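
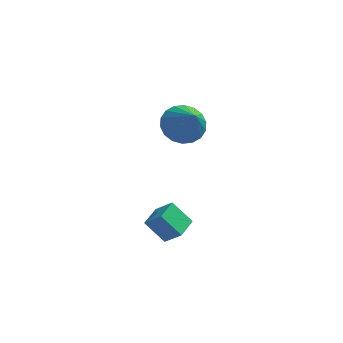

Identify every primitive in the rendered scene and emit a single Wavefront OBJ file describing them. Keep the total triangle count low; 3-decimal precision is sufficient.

v 1.42 4.017 -0.623
v 2.368 4.088 -0.993
v 2.06 2.903 0.803
v 2.344 4.44 -0.708
v 2.137 4.709 -0.405
v 1.788 4.84 -0.146
v 1.367 4.808 0.018
v 0.955 4.62 0.056
v 0.636 4.312 -0.041
v 0.472 3.946 -0.254
v 0.496 3.594 -0.539
v 0.702 3.326 -0.841
v 1.051 3.194 -1.1
v 1.473 3.226 -1.265
v 1.885 3.414 -1.302
v 2.204 3.722 -1.205
v 1.366 -1.759 -3.468
v 0.52 -1.538 -2.561
v 1.695 -0.764 -3.405
v 0.848 -0.542 -2.498
v 2.072 -2.038 -2.742
v 1.225 -1.816 -1.835
v 2.4 -1.042 -2.679
v 1.554 -0.821 -1.772
f 2 1 4
f 2 4 3
f 4 1 5
f 4 5 3
f 5 1 6
f 5 6 3
f 6 1 7
f 6 7 3
f 7 1 8
f 7 8 3
f 8 1 9
f 8 9 3
f 9 1 10
f 9 10 3
f 10 1 11
f 10 11 3
f 11 1 12
f 11 12 3
f 12 1 13
f 12 13 3
f 13 1 14
f 13 14 3
f 14 1 15
f 14 15 3
f 15 1 16
f 15 16 3
f 16 1 2
f 16 2 3
f 18 20 17
f 21 18 17
f 17 20 19
f 19 21 17
f 18 24 20
f 22 18 21
f 22 24 18
f 20 24 19
f 23 21 19
f 19 24 23
f 23 22 21
f 24 22 23



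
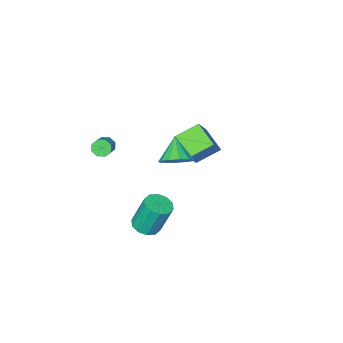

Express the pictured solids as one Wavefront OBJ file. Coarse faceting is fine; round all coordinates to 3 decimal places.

v -4.418 -3.104 -0.909
v -4.423 -4.641 -0.116
v -3.333 -2.315 0.627
v -3.338 -3.852 1.42
v -2.962 -3.528 -1.72
v -2.967 -5.065 -0.927
v -1.877 -2.739 -0.184
v -1.882 -4.276 0.609
v 3.551 -2.876 3.4
v 4.011 -3.16 3.163
v 4.669 -2.528 3.684
v 4.209 -2.244 3.92
v 3.876 -2.811 2.911
v 4.533 -2.179 3.432
v 3.55 -2.5 2.945
v 4.207 -1.868 3.466
v 3.225 -2.409 3.245
v 3.882 -1.777 3.766
v 3.091 -2.592 3.636
v 3.749 -1.96 4.157
v 3.227 -2.941 3.888
v 3.884 -2.309 4.409
v 3.553 -3.252 3.854
v 4.21 -2.62 4.375
v 3.878 -3.343 3.554
v 4.535 -2.711 4.075
v 4.08 1.945 0.3
v 4.499 2.666 0.201
v 4.019 3.216 2.181
v 3.6 2.495 2.28
v 4.006 2.746 0.059
v 3.527 3.297 2.039
v 3.542 2.52 0.01
v 3.062 3.071 1.989
v 3.282 2.075 0.071
v 2.803 2.625 2.05
v 3.328 1.579 0.22
v 2.848 2.13 2.199
v 3.661 1.224 0.399
v 3.181 1.774 2.379
v 4.153 1.143 0.541
v 3.674 1.694 2.521
v 4.618 1.369 0.591
v 4.138 1.92 2.57
v 4.877 1.815 0.53
v 4.398 2.365 2.509
v 4.832 2.31 0.381
v 4.352 2.861 2.36
v 0.017 -1.147 1.567
v 0.956 -1.263 1.949
v -0.577 -2.193 2.713
v 0.72 -0.82 2.23
v 0.261 -0.482 2.301
v -0.276 -0.355 2.139
v -0.72 -0.479 1.796
v -0.93 -0.816 1.38
v -0.839 -1.258 1.023
v -0.477 -1.665 0.84
v 0.042 -1.907 0.887
v 0.553 -1.909 1.151
v 0.893 -1.668 1.546
f 2 4 1
f 5 2 1
f 1 4 3
f 3 5 1
f 2 8 4
f 6 2 5
f 6 8 2
f 4 8 3
f 7 5 3
f 3 8 7
f 7 6 5
f 8 6 7
f 10 9 13
f 10 13 11
f 11 13 14
f 11 14 12
f 13 9 15
f 13 15 14
f 14 15 16
f 14 16 12
f 15 9 17
f 15 17 16
f 16 17 18
f 16 18 12
f 17 9 19
f 17 19 18
f 18 19 20
f 18 20 12
f 19 9 21
f 19 21 20
f 20 21 22
f 20 22 12
f 21 9 23
f 21 23 22
f 22 23 24
f 22 24 12
f 23 9 25
f 23 25 24
f 24 25 26
f 24 26 12
f 25 9 10
f 25 10 26
f 26 10 11
f 26 11 12
f 28 27 31
f 28 31 29
f 29 31 32
f 29 32 30
f 31 27 33
f 31 33 32
f 32 33 34
f 32 34 30
f 33 27 35
f 33 35 34
f 34 35 36
f 34 36 30
f 35 27 37
f 35 37 36
f 36 37 38
f 36 38 30
f 37 27 39
f 37 39 38
f 38 39 40
f 38 40 30
f 39 27 41
f 39 41 40
f 40 41 42
f 40 42 30
f 41 27 43
f 41 43 42
f 42 43 44
f 42 44 30
f 43 27 45
f 43 45 44
f 44 45 46
f 44 46 30
f 45 27 47
f 45 47 46
f 46 47 48
f 46 48 30
f 47 27 28
f 47 28 48
f 48 28 29
f 48 29 30
f 50 49 52
f 50 52 51
f 52 49 53
f 52 53 51
f 53 49 54
f 53 54 51
f 54 49 55
f 54 55 51
f 55 49 56
f 55 56 51
f 56 49 57
f 56 57 51
f 57 49 58
f 57 58 51
f 58 49 59
f 58 59 51
f 59 49 60
f 59 60 51
f 60 49 61
f 60 61 51
f 61 49 50
f 61 50 51



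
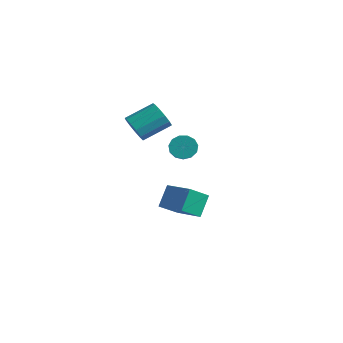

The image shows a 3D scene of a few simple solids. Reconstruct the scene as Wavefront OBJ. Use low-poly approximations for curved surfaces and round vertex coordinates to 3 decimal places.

v 1.081 -0.006 -5.017
v 0.754 -1.349 -3.977
v 0.77 1.083 -3.709
v 0.442 -0.261 -2.669
v 3.118 -0.079 -4.471
v 2.79 -1.423 -3.431
v 2.806 1.009 -3.163
v 2.479 -0.334 -2.123
v 3.395 -1.916 2.604
v 3.973 -1.26 2.709
v 4.783 -2.089 3.42
v 4.205 -2.744 3.316
v 3.661 -1.235 3.094
v 4.472 -2.063 3.805
v 3.265 -1.425 3.323
v 4.076 -2.254 4.035
v 2.91 -1.771 3.325
v 3.721 -2.6 4.036
v 2.709 -2.163 3.097
v 3.52 -2.992 3.809
v 2.726 -2.477 2.713
v 3.536 -3.305 3.425
v 2.955 -2.612 2.295
v 3.765 -3.441 3.006
v 3.323 -2.526 1.975
v 4.134 -3.355 2.686
v 3.715 -2.247 1.854
v 4.525 -3.075 2.566
v 4.004 -1.862 1.972
v 4.815 -2.69 2.683
v 4.101 -1.494 2.291
v 4.911 -2.323 3.002
v 0.258 -2.91 3.355
v 0.75 -2.657 2.486
v 1.493 -0.977 3.396
v 1.002 -1.23 4.265
v 0.226 -2.409 2.456
v 0.97 -0.729 3.366
v -0.287 -2.32 2.711
v 0.456 -0.64 3.621
v -0.628 -2.418 3.171
v 0.116 -0.738 4.08
v -0.687 -2.673 3.689
v 0.057 -0.993 4.599
v -0.446 -3.002 4.101
v 0.297 -1.322 5.011
v 0.019 -3.303 4.277
v 0.762 -1.623 5.186
v 0.559 -3.479 4.159
v 1.303 -1.799 5.069
v 1.004 -3.474 3.787
v 1.748 -1.794 4.697
v 1.213 -3.29 3.277
v 1.956 -1.61 4.187
v 1.118 -2.986 2.792
v 1.861 -1.306 3.702
f 2 4 1
f 5 2 1
f 1 4 3
f 3 5 1
f 2 8 4
f 6 2 5
f 6 8 2
f 4 8 3
f 7 5 3
f 3 8 7
f 7 6 5
f 8 6 7
f 10 9 13
f 10 13 11
f 11 13 14
f 11 14 12
f 13 9 15
f 13 15 14
f 14 15 16
f 14 16 12
f 15 9 17
f 15 17 16
f 16 17 18
f 16 18 12
f 17 9 19
f 17 19 18
f 18 19 20
f 18 20 12
f 19 9 21
f 19 21 20
f 20 21 22
f 20 22 12
f 21 9 23
f 21 23 22
f 22 23 24
f 22 24 12
f 23 9 25
f 23 25 24
f 24 25 26
f 24 26 12
f 25 9 27
f 25 27 26
f 26 27 28
f 26 28 12
f 27 9 29
f 27 29 28
f 28 29 30
f 28 30 12
f 29 9 31
f 29 31 30
f 30 31 32
f 30 32 12
f 31 9 10
f 31 10 32
f 32 10 11
f 32 11 12
f 34 33 37
f 34 37 35
f 35 37 38
f 35 38 36
f 37 33 39
f 37 39 38
f 38 39 40
f 38 40 36
f 39 33 41
f 39 41 40
f 40 41 42
f 40 42 36
f 41 33 43
f 41 43 42
f 42 43 44
f 42 44 36
f 43 33 45
f 43 45 44
f 44 45 46
f 44 46 36
f 45 33 47
f 45 47 46
f 46 47 48
f 46 48 36
f 47 33 49
f 47 49 48
f 48 49 50
f 48 50 36
f 49 33 51
f 49 51 50
f 50 51 52
f 50 52 36
f 51 33 53
f 51 53 52
f 52 53 54
f 52 54 36
f 53 33 55
f 53 55 54
f 54 55 56
f 54 56 36
f 55 33 34
f 55 34 56
f 56 34 35
f 56 35 36



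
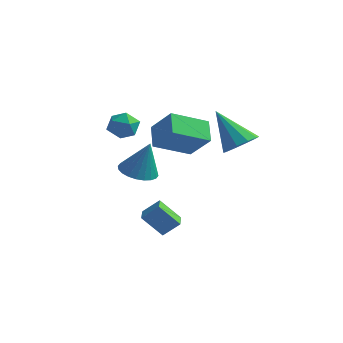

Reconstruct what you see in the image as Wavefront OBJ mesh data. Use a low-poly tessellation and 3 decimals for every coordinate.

v -0.824 -2.435 -3.886
v -1.603 -2.867 -2.898
v -0.212 -2.04 -3.231
v -0.99 -2.472 -2.243
v -0.37 -3.188 -3.857
v -1.148 -3.62 -2.869
v 0.243 -2.793 -3.202
v -0.536 -3.225 -2.214
v 2.15 -1.133 1.256
v 2.715 -1.551 1.734
v 0.85 -1.047 2.864
v 2.809 -1.037 1.784
v 2.653 -0.559 1.632
v 2.304 -0.301 1.336
v 1.896 -0.36 1.01
v 1.586 -0.714 0.777
v 1.491 -1.229 0.728
v 1.648 -1.706 0.88
v 1.997 -1.965 1.176
v 2.404 -1.906 1.502
v -3.358 -0.591 -1.762
v -2.515 -0.848 -2.025
v -2.782 -0.489 -0.018
v -2.491 -0.491 -2.054
v -2.599 -0.149 -2.038
v -2.823 0.125 -1.981
v -3.129 0.291 -1.89
v -3.469 0.322 -1.779
v -3.792 0.214 -1.666
v -4.049 -0.016 -1.568
v -4.201 -0.334 -1.499
v -4.225 -0.691 -1.471
v -4.116 -1.033 -1.486
v -3.892 -1.308 -1.544
v -3.587 -1.473 -1.635
v -3.247 -1.504 -1.745
v -2.924 -1.397 -1.858
v -2.666 -1.166 -1.957
v -3.336 -2.173 1.433
v -2.929 -1.858 2.017
v -2.611 -3.202 1.483
v -2.204 -2.887 2.067
v -2.942 -3.106 2.181
v -3.39 -2.471 2.15
v -2.15 -2.589 1.35
v -2.598 -1.954 1.319
v -2.196 -2.115 1.965
v -2.685 -2.435 2.479
v -2.855 -2.625 1.021
v -3.344 -2.945 1.535
v -1.567 -2.124 0.662
v -2.162 -1.346 1.389
v -0.601 -0.693 -0.081
v -1.195 0.086 0.647
v -0.445 -2.306 1.773
v -1.039 -1.527 2.501
v 0.522 -0.874 1.031
v -0.073 -0.096 1.758
f 2 4 1
f 5 2 1
f 1 4 3
f 3 5 1
f 2 8 4
f 6 2 5
f 6 8 2
f 4 8 3
f 7 5 3
f 3 8 7
f 7 6 5
f 8 6 7
f 10 9 12
f 10 12 11
f 12 9 13
f 12 13 11
f 13 9 14
f 13 14 11
f 14 9 15
f 14 15 11
f 15 9 16
f 15 16 11
f 16 9 17
f 16 17 11
f 17 9 18
f 17 18 11
f 18 9 19
f 18 19 11
f 19 9 20
f 19 20 11
f 20 9 10
f 20 10 11
f 22 21 24
f 22 24 23
f 24 21 25
f 24 25 23
f 25 21 26
f 25 26 23
f 26 21 27
f 26 27 23
f 27 21 28
f 27 28 23
f 28 21 29
f 28 29 23
f 29 21 30
f 29 30 23
f 30 21 31
f 30 31 23
f 31 21 32
f 31 32 23
f 32 21 33
f 32 33 23
f 33 21 34
f 33 34 23
f 34 21 35
f 34 35 23
f 35 21 36
f 35 36 23
f 36 21 37
f 36 37 23
f 37 21 38
f 37 38 23
f 38 21 22
f 38 22 23
f 39 50 44
f 39 44 40
f 39 40 46
f 39 46 49
f 39 49 50
f 40 44 48
f 44 50 43
f 50 49 41
f 49 46 45
f 46 40 47
f 42 48 43
f 42 43 41
f 42 41 45
f 42 45 47
f 42 47 48
f 43 48 44
f 41 43 50
f 45 41 49
f 47 45 46
f 48 47 40
f 52 54 51
f 55 52 51
f 51 54 53
f 53 55 51
f 52 58 54
f 56 52 55
f 56 58 52
f 54 58 53
f 57 55 53
f 53 58 57
f 57 56 55
f 58 56 57



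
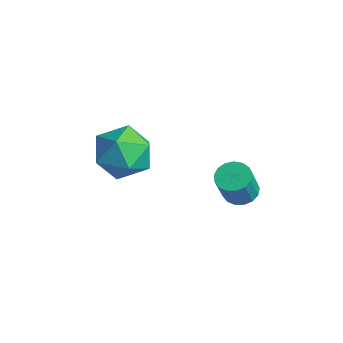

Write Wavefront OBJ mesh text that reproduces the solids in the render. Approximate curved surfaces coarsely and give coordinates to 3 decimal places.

v -0.083 -2.14 1.173
v 0.608 -2.005 2.208
v 1.492 -2.995 0.232
v 2.183 -2.86 1.267
v 1.234 -3.675 1.25
v 0.261 -3.147 1.832
v 1.839 -1.853 0.608
v 0.866 -1.325 1.19
v 1.796 -1.828 1.858
v 1.422 -2.954 2.255
v 0.678 -2.046 0.185
v 0.304 -3.172 0.582
v 2.278 1.722 -1.835
v 2.964 1.812 -1.992
v 3.349 1.227 -0.642
v 2.662 1.138 -0.485
v 2.877 2.103 -1.84
v 3.262 1.518 -0.491
v 2.653 2.307 -1.688
v 3.037 1.722 -0.339
v 2.342 2.378 -1.569
v 2.726 1.793 -0.22
v 2.017 2.298 -1.511
v 2.401 1.713 -0.162
v 1.751 2.086 -1.527
v 2.136 1.501 -0.178
v 1.607 1.791 -1.614
v 1.991 1.206 -0.264
v 1.616 1.481 -1.751
v 2 0.896 -0.402
v 1.776 1.225 -1.907
v 2.161 0.64 -0.558
v 2.052 1.084 -2.047
v 2.436 0.499 -0.698
v 2.379 1.089 -2.138
v 2.763 0.504 -0.789
v 2.683 1.239 -2.16
v 3.068 0.654 -0.811
v 2.894 1.5 -2.107
v 3.279 0.915 -0.758
f 1 12 6
f 1 6 2
f 1 2 8
f 1 8 11
f 1 11 12
f 2 6 10
f 6 12 5
f 12 11 3
f 11 8 7
f 8 2 9
f 4 10 5
f 4 5 3
f 4 3 7
f 4 7 9
f 4 9 10
f 5 10 6
f 3 5 12
f 7 3 11
f 9 7 8
f 10 9 2
f 14 13 17
f 14 17 15
f 15 17 18
f 15 18 16
f 17 13 19
f 17 19 18
f 18 19 20
f 18 20 16
f 19 13 21
f 19 21 20
f 20 21 22
f 20 22 16
f 21 13 23
f 21 23 22
f 22 23 24
f 22 24 16
f 23 13 25
f 23 25 24
f 24 25 26
f 24 26 16
f 25 13 27
f 25 27 26
f 26 27 28
f 26 28 16
f 27 13 29
f 27 29 28
f 28 29 30
f 28 30 16
f 29 13 31
f 29 31 30
f 30 31 32
f 30 32 16
f 31 13 33
f 31 33 32
f 32 33 34
f 32 34 16
f 33 13 35
f 33 35 34
f 34 35 36
f 34 36 16
f 35 13 37
f 35 37 36
f 36 37 38
f 36 38 16
f 37 13 39
f 37 39 38
f 38 39 40
f 38 40 16
f 39 13 14
f 39 14 40
f 40 14 15
f 40 15 16



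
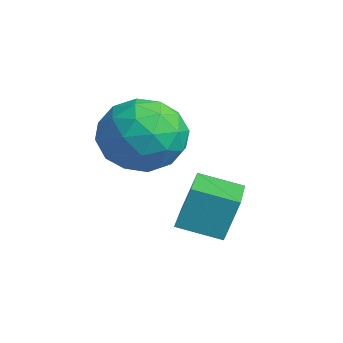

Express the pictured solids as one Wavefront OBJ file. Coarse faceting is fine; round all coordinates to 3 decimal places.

v -1.011 2.125 1.88
v -0.998 2.441 2.765
v -0.566 2.893 1.6
v -0.554 3.208 2.485
v 0.254 1.472 2.095
v 0.266 1.787 2.98
v 0.698 2.239 1.815
v 0.711 2.555 2.7
v -2.354 1.392 3.763
v -1.999 1.858 3.047
v -0.981 1.222 4.333
v -0.626 1.688 3.617
v -1.143 2.129 4.244
v -1.992 2.234 3.892
v -0.988 0.846 3.488
v -1.837 0.951 3.136
v -1.155 1.52 2.877
v -1.251 2.313 3.344
v -1.729 0.767 4.036
v -1.825 1.56 4.503
v -2.298 1.64 3.355
v -0.682 1.44 4.025
v -0.987 1.699 4.394
v -0.778 1.973 3.973
v -2.293 1.861 3.852
v -2.084 2.135 3.431
v -1.581 2.294 4.134
v -0.896 0.945 3.949
v -0.687 1.219 3.528
v -2.202 1.107 3.407
v -1.993 1.381 2.986
v -1.399 0.786 3.246
v -1.592 1.715 2.834
v -0.785 1.615 3.169
v -0.998 1.12 3.093
v -1.497 1.182 2.886
v -1.649 2.181 3.108
v -0.841 2.081 3.443
v -1.145 2.34 3.812
v -1.644 2.402 3.605
v -1.152 1.983 3.008
v -2.139 0.999 3.937
v -1.331 0.899 4.272
v -1.336 0.678 3.775
v -1.835 0.74 3.568
v -2.195 1.465 4.211
v -1.388 1.365 4.546
v -1.483 1.898 4.494
v -1.982 1.96 4.287
v -1.828 1.097 4.372
f 2 4 1
f 5 2 1
f 1 4 3
f 3 5 1
f 2 8 4
f 6 2 5
f 6 8 2
f 4 8 3
f 7 5 3
f 3 8 7
f 7 6 5
f 8 6 7
f 9 46 25
f 46 20 49
f 25 49 14
f 46 49 25
f 9 25 21
f 25 14 26
f 21 26 10
f 25 26 21
f 9 21 30
f 21 10 31
f 30 31 16
f 21 31 30
f 9 30 42
f 30 16 45
f 42 45 19
f 30 45 42
f 9 42 46
f 42 19 50
f 46 50 20
f 42 50 46
f 10 26 37
f 26 14 40
f 37 40 18
f 26 40 37
f 14 49 27
f 49 20 48
f 27 48 13
f 49 48 27
f 20 50 47
f 50 19 43
f 47 43 11
f 50 43 47
f 19 45 44
f 45 16 32
f 44 32 15
f 45 32 44
f 16 31 36
f 31 10 33
f 36 33 17
f 31 33 36
f 12 38 24
f 38 18 39
f 24 39 13
f 38 39 24
f 12 24 22
f 24 13 23
f 22 23 11
f 24 23 22
f 12 22 29
f 22 11 28
f 29 28 15
f 22 28 29
f 12 29 34
f 29 15 35
f 34 35 17
f 29 35 34
f 12 34 38
f 34 17 41
f 38 41 18
f 34 41 38
f 13 39 27
f 39 18 40
f 27 40 14
f 39 40 27
f 11 23 47
f 23 13 48
f 47 48 20
f 23 48 47
f 15 28 44
f 28 11 43
f 44 43 19
f 28 43 44
f 17 35 36
f 35 15 32
f 36 32 16
f 35 32 36
f 18 41 37
f 41 17 33
f 37 33 10
f 41 33 37



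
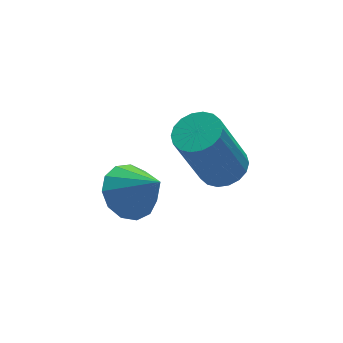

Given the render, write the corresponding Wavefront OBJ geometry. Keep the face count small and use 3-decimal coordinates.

v 2.679 0.112 -1.251
v 3.343 0.067 -0.977
v 2.545 0.102 0.965
v 1.881 0.148 0.691
v 3.298 0.383 -1.002
v 2.5 0.419 0.94
v 3.129 0.646 -1.076
v 2.332 0.681 0.866
v 2.872 0.803 -1.184
v 2.074 0.838 0.758
v 2.576 0.823 -1.306
v 1.779 0.858 0.636
v 2.301 0.702 -1.417
v 1.503 0.738 0.525
v 2.1 0.465 -1.495
v 1.303 0.5 0.447
v 2.015 0.158 -1.525
v 1.217 0.193 0.417
v 2.06 -0.159 -1.5
v 1.262 -0.123 0.442
v 2.228 -0.421 -1.426
v 1.431 -0.386 0.516
v 2.486 -0.578 -1.318
v 1.688 -0.543 0.624
v 2.781 -0.598 -1.196
v 1.984 -0.563 0.746
v 3.057 -0.478 -1.085
v 2.259 -0.442 0.857
v 3.257 -0.24 -1.007
v 2.46 -0.205 0.935
v -0.257 -0.285 -0.551
v 0.41 -0.512 -1.044
v 0.237 -1.095 0.491
v 0.548 -0.116 -0.801
v 0.431 0.227 -0.479
v 0.095 0.407 -0.18
v -0.353 0.367 0.001
v -0.77 0.121 0.007
v -1.024 -0.254 -0.164
v -1.035 -0.639 -0.458
v -0.798 -0.912 -0.782
v -0.39 -0.985 -1.033
v 0.061 -0.836 -1.13
f 2 1 5
f 2 5 3
f 3 5 6
f 3 6 4
f 5 1 7
f 5 7 6
f 6 7 8
f 6 8 4
f 7 1 9
f 7 9 8
f 8 9 10
f 8 10 4
f 9 1 11
f 9 11 10
f 10 11 12
f 10 12 4
f 11 1 13
f 11 13 12
f 12 13 14
f 12 14 4
f 13 1 15
f 13 15 14
f 14 15 16
f 14 16 4
f 15 1 17
f 15 17 16
f 16 17 18
f 16 18 4
f 17 1 19
f 17 19 18
f 18 19 20
f 18 20 4
f 19 1 21
f 19 21 20
f 20 21 22
f 20 22 4
f 21 1 23
f 21 23 22
f 22 23 24
f 22 24 4
f 23 1 25
f 23 25 24
f 24 25 26
f 24 26 4
f 25 1 27
f 25 27 26
f 26 27 28
f 26 28 4
f 27 1 29
f 27 29 28
f 28 29 30
f 28 30 4
f 29 1 2
f 29 2 30
f 30 2 3
f 30 3 4
f 32 31 34
f 32 34 33
f 34 31 35
f 34 35 33
f 35 31 36
f 35 36 33
f 36 31 37
f 36 37 33
f 37 31 38
f 37 38 33
f 38 31 39
f 38 39 33
f 39 31 40
f 39 40 33
f 40 31 41
f 40 41 33
f 41 31 42
f 41 42 33
f 42 31 43
f 42 43 33
f 43 31 32
f 43 32 33



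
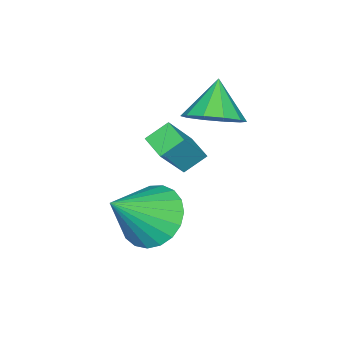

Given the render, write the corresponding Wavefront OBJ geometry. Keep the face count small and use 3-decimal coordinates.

v -1.362 1.826 2.24
v -0.682 1.326 2.655
v -2.238 1.514 3.3
v -0.645 1.873 2.847
v -0.882 2.402 2.808
v -1.301 2.711 2.551
v -1.744 2.682 2.176
v -2.041 2.326 1.826
v -2.078 1.779 1.634
v -1.841 1.25 1.673
v -1.422 0.941 1.93
v -0.979 0.97 2.305
v -1.894 0.845 0.653
v -0.947 0.604 1.92
v -1.451 1.593 0.464
v -0.504 1.352 1.731
v -1.336 0.388 0.149
v -0.389 0.147 1.416
v -0.893 1.136 -0.04
v 0.054 0.895 1.227
v 1.122 1.229 -0.493
v 1.925 1.536 -1.162
v 2.438 0.671 0.833
v 1.849 1.915 -0.926
v 1.646 2.176 -0.616
v 1.353 2.273 -0.284
v 1.02 2.19 0.012
v 0.705 1.94 0.22
v 0.461 1.567 0.305
v 0.332 1.136 0.253
v 0.339 0.721 0.071
v 0.482 0.393 -0.209
v 0.735 0.211 -0.537
v 1.055 0.204 -0.858
v 1.387 0.374 -1.115
v 1.672 0.692 -1.266
v 1.863 1.103 -1.282
f 2 1 4
f 2 4 3
f 4 1 5
f 4 5 3
f 5 1 6
f 5 6 3
f 6 1 7
f 6 7 3
f 7 1 8
f 7 8 3
f 8 1 9
f 8 9 3
f 9 1 10
f 9 10 3
f 10 1 11
f 10 11 3
f 11 1 12
f 11 12 3
f 12 1 2
f 12 2 3
f 14 16 13
f 17 14 13
f 13 16 15
f 15 17 13
f 14 20 16
f 18 14 17
f 18 20 14
f 16 20 15
f 19 17 15
f 15 20 19
f 19 18 17
f 20 18 19
f 22 21 24
f 22 24 23
f 24 21 25
f 24 25 23
f 25 21 26
f 25 26 23
f 26 21 27
f 26 27 23
f 27 21 28
f 27 28 23
f 28 21 29
f 28 29 23
f 29 21 30
f 29 30 23
f 30 21 31
f 30 31 23
f 31 21 32
f 31 32 23
f 32 21 33
f 32 33 23
f 33 21 34
f 33 34 23
f 34 21 35
f 34 35 23
f 35 21 36
f 35 36 23
f 36 21 37
f 36 37 23
f 37 21 22
f 37 22 23



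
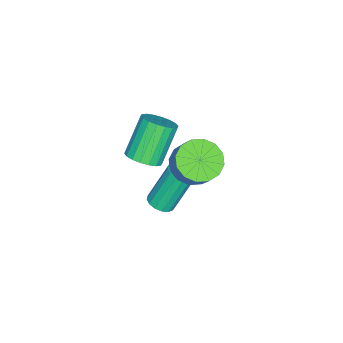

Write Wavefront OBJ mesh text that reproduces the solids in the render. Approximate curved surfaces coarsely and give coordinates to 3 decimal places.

v 0.851 -3.065 0.17
v 1.372 -2.554 0.496
v 0.231 -2.384 2.056
v -0.291 -2.895 1.73
v 1.155 -2.339 0.314
v 0.014 -2.169 1.873
v 0.877 -2.268 0.103
v -0.264 -2.098 1.662
v 0.594 -2.355 -0.095
v -0.547 -2.185 1.465
v 0.362 -2.583 -0.24
v -0.779 -2.413 1.32
v 0.226 -2.906 -0.304
v -0.915 -2.736 1.256
v 0.215 -3.26 -0.274
v -0.927 -3.09 1.286
v 0.329 -3.576 -0.156
v -0.812 -3.406 1.404
v 0.546 -3.791 0.027
v -0.595 -3.621 1.586
v 0.824 -3.862 0.238
v -0.317 -3.692 1.797
v 1.107 -3.775 0.435
v -0.034 -3.605 1.995
v 1.339 -3.547 0.58
v 0.198 -3.377 2.14
v 1.475 -3.224 0.644
v 0.334 -3.054 2.204
v 1.487 -2.87 0.614
v 0.345 -2.7 2.174
v 1.264 -2.098 -2.011
v 1.837 -2.073 -1.805
v 1.17 -1.457 -0.023
v 0.596 -1.482 -0.229
v 1.781 -1.787 -1.925
v 1.114 -1.171 -0.143
v 1.586 -1.584 -2.068
v 0.919 -0.967 -0.286
v 1.305 -1.518 -2.196
v 0.638 -0.902 -0.414
v 1.013 -1.608 -2.274
v 0.346 -0.992 -0.492
v 0.788 -1.83 -2.282
v 0.12 -1.213 -0.5
v 0.69 -2.123 -2.217
v 0.023 -1.507 -0.435
v 0.746 -2.409 -2.097
v 0.079 -1.793 -0.315
v 0.941 -2.613 -1.954
v 0.274 -1.996 -0.172
v 1.222 -2.678 -1.826
v 0.555 -2.062 -0.044
v 1.514 -2.588 -1.748
v 0.847 -1.972 0.034
v 1.74 -2.367 -1.74
v 1.072 -1.75 0.042
v 2.454 -0.107 2.881
v 3.342 -0.329 2.591
v 3.734 0.145 3.43
v 2.846 0.367 3.719
v 3.247 0.113 2.386
v 3.639 0.587 3.225
v 2.939 0.496 2.313
v 3.331 0.971 3.152
v 2.501 0.718 2.392
v 2.893 1.192 3.231
v 2.051 0.718 2.602
v 2.443 1.193 3.441
v 1.709 0.498 2.887
v 2.1 0.972 3.725
v 1.566 0.115 3.17
v 1.958 0.589 4.009
v 1.661 -0.327 3.375
v 2.053 0.147 4.214
v 1.969 -0.711 3.448
v 2.361 -0.236 4.287
v 2.407 -0.932 3.369
v 2.799 -0.458 4.208
v 2.857 -0.933 3.159
v 3.249 -0.458 3.998
v 3.2 -0.712 2.875
v 3.591 -0.238 3.713
f 2 1 5
f 2 5 3
f 3 5 6
f 3 6 4
f 5 1 7
f 5 7 6
f 6 7 8
f 6 8 4
f 7 1 9
f 7 9 8
f 8 9 10
f 8 10 4
f 9 1 11
f 9 11 10
f 10 11 12
f 10 12 4
f 11 1 13
f 11 13 12
f 12 13 14
f 12 14 4
f 13 1 15
f 13 15 14
f 14 15 16
f 14 16 4
f 15 1 17
f 15 17 16
f 16 17 18
f 16 18 4
f 17 1 19
f 17 19 18
f 18 19 20
f 18 20 4
f 19 1 21
f 19 21 20
f 20 21 22
f 20 22 4
f 21 1 23
f 21 23 22
f 22 23 24
f 22 24 4
f 23 1 25
f 23 25 24
f 24 25 26
f 24 26 4
f 25 1 27
f 25 27 26
f 26 27 28
f 26 28 4
f 27 1 29
f 27 29 28
f 28 29 30
f 28 30 4
f 29 1 2
f 29 2 30
f 30 2 3
f 30 3 4
f 32 31 35
f 32 35 33
f 33 35 36
f 33 36 34
f 35 31 37
f 35 37 36
f 36 37 38
f 36 38 34
f 37 31 39
f 37 39 38
f 38 39 40
f 38 40 34
f 39 31 41
f 39 41 40
f 40 41 42
f 40 42 34
f 41 31 43
f 41 43 42
f 42 43 44
f 42 44 34
f 43 31 45
f 43 45 44
f 44 45 46
f 44 46 34
f 45 31 47
f 45 47 46
f 46 47 48
f 46 48 34
f 47 31 49
f 47 49 48
f 48 49 50
f 48 50 34
f 49 31 51
f 49 51 50
f 50 51 52
f 50 52 34
f 51 31 53
f 51 53 52
f 52 53 54
f 52 54 34
f 53 31 55
f 53 55 54
f 54 55 56
f 54 56 34
f 55 31 32
f 55 32 56
f 56 32 33
f 56 33 34
f 58 57 61
f 58 61 59
f 59 61 62
f 59 62 60
f 61 57 63
f 61 63 62
f 62 63 64
f 62 64 60
f 63 57 65
f 63 65 64
f 64 65 66
f 64 66 60
f 65 57 67
f 65 67 66
f 66 67 68
f 66 68 60
f 67 57 69
f 67 69 68
f 68 69 70
f 68 70 60
f 69 57 71
f 69 71 70
f 70 71 72
f 70 72 60
f 71 57 73
f 71 73 72
f 72 73 74
f 72 74 60
f 73 57 75
f 73 75 74
f 74 75 76
f 74 76 60
f 75 57 77
f 75 77 76
f 76 77 78
f 76 78 60
f 77 57 79
f 77 79 78
f 78 79 80
f 78 80 60
f 79 57 81
f 79 81 80
f 80 81 82
f 80 82 60
f 81 57 58
f 81 58 82
f 82 58 59
f 82 59 60



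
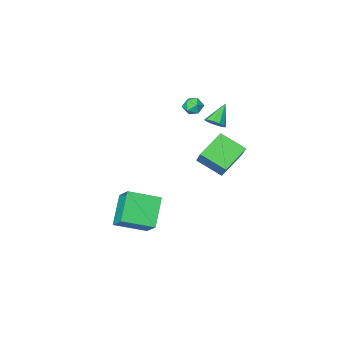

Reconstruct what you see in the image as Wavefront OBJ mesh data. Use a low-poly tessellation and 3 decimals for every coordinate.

v -1.43 1.395 -0.184
v -1.24 2.108 0.775
v -2.279 2.671 -0.964
v -2.089 3.384 -0.005
v 0.229 2.016 -0.975
v 0.419 2.729 -0.016
v -0.62 3.292 -1.755
v -0.43 4.005 -0.796
v 4.22 0.57 -3.309
v 4.365 1.78 -2.197
v 2.553 1.341 -3.932
v 2.697 2.552 -2.82
v 5.243 1.688 -4.66
v 5.387 2.899 -3.548
v 3.575 2.46 -5.283
v 3.72 3.67 -4.171
v -2.387 -1.535 0.685
v -1.805 -1.37 0.979
v -1.915 -2.41 0.241
v -1.333 -2.245 0.535
v -1.851 -2.456 0.909
v -2.142 -1.915 1.184
v -1.578 -1.865 0.036
v -1.869 -1.324 0.311
v -1.304 -1.574 0.578
v -1.473 -1.939 1.118
v -2.247 -1.841 0.102
v -2.416 -2.206 0.642
v -2.837 -1.101 -0.709
v -2.378 -1.513 -0.475
v -3.823 -1.599 0.349
v -2.342 -1.159 -0.275
v -2.496 -0.783 -0.241
v -2.78 -0.528 -0.386
v -3.085 -0.492 -0.654
v -3.296 -0.688 -0.943
v -3.331 -1.042 -1.142
v -3.177 -1.418 -1.176
v -2.894 -1.673 -1.032
v -2.588 -1.709 -0.764
f 2 4 1
f 5 2 1
f 1 4 3
f 3 5 1
f 2 8 4
f 6 2 5
f 6 8 2
f 4 8 3
f 7 5 3
f 3 8 7
f 7 6 5
f 8 6 7
f 10 12 9
f 13 10 9
f 9 12 11
f 11 13 9
f 10 16 12
f 14 10 13
f 14 16 10
f 12 16 11
f 15 13 11
f 11 16 15
f 15 14 13
f 16 14 15
f 17 28 22
f 17 22 18
f 17 18 24
f 17 24 27
f 17 27 28
f 18 22 26
f 22 28 21
f 28 27 19
f 27 24 23
f 24 18 25
f 20 26 21
f 20 21 19
f 20 19 23
f 20 23 25
f 20 25 26
f 21 26 22
f 19 21 28
f 23 19 27
f 25 23 24
f 26 25 18
f 30 29 32
f 30 32 31
f 32 29 33
f 32 33 31
f 33 29 34
f 33 34 31
f 34 29 35
f 34 35 31
f 35 29 36
f 35 36 31
f 36 29 37
f 36 37 31
f 37 29 38
f 37 38 31
f 38 29 39
f 38 39 31
f 39 29 40
f 39 40 31
f 40 29 30
f 40 30 31



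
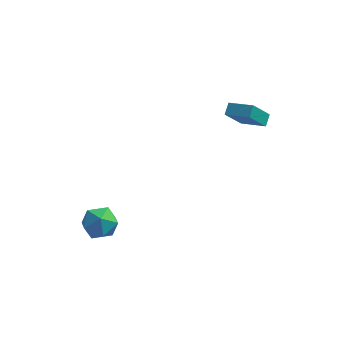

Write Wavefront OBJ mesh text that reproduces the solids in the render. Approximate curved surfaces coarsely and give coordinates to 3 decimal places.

v 2.768 2.864 2.747
v 4.221 2.294 3.311
v 2.876 3.551 3.163
v 4.329 2.98 3.727
v 3.591 3.58 1.353
v 5.044 3.009 1.917
v 3.699 4.266 1.769
v 5.152 3.696 2.333
v -3.067 -3.37 -2.229
v -2.226 -3.048 -1.538
v -3.594 -4.632 -1.002
v -2.753 -4.31 -0.311
v -3.631 -3.615 -0.498
v -3.305 -2.835 -1.256
v -2.515 -4.845 -1.284
v -2.189 -4.065 -2.042
v -1.884 -3.96 -0.953
v -2.574 -3.2 -0.467
v -3.246 -4.48 -2.073
v -3.936 -3.72 -1.587
f 2 4 1
f 5 2 1
f 1 4 3
f 3 5 1
f 2 8 4
f 6 2 5
f 6 8 2
f 4 8 3
f 7 5 3
f 3 8 7
f 7 6 5
f 8 6 7
f 9 20 14
f 9 14 10
f 9 10 16
f 9 16 19
f 9 19 20
f 10 14 18
f 14 20 13
f 20 19 11
f 19 16 15
f 16 10 17
f 12 18 13
f 12 13 11
f 12 11 15
f 12 15 17
f 12 17 18
f 13 18 14
f 11 13 20
f 15 11 19
f 17 15 16
f 18 17 10



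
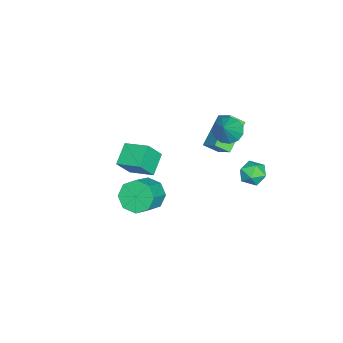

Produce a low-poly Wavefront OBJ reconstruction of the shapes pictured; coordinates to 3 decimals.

v -2.349 1.154 0.061
v -2.111 0.339 0.661
v -4.145 1.524 1.277
v -3.906 0.709 1.877
v -1.554 2.051 0.963
v -1.315 1.236 1.563
v -3.349 2.421 2.179
v -3.111 1.606 2.779
v -1.449 1.936 2.952
v -0.855 2.228 2.373
v -0.291 1.984 4.168
v -1.073 2.63 2.565
v -1.41 2.812 2.88
v -1.76 2.715 3.217
v -2.012 2.371 3.471
v -2.084 1.889 3.56
v -1.956 1.421 3.456
v -1.666 1.117 3.192
v -1.308 1.073 2.852
v -0.995 1.302 2.544
v -0.826 1.733 2.366
v -4.311 -4.218 -3.075
v -3.619 -4.793 -1.849
v -3.913 -2.647 -2.562
v -3.221 -3.222 -1.336
v -2.979 -4.298 -3.864
v -2.287 -4.873 -2.638
v -2.581 -2.727 -3.351
v -1.889 -3.302 -2.125
v 2.579 -1.393 0.005
v 2.984 -1.995 -0.768
v 4.266 -2.249 0.102
v 3.861 -1.647 0.875
v 3.19 -1.213 -0.843
v 4.472 -1.468 0.028
v 3.038 -0.537 -0.421
v 4.32 -0.791 0.449
v 2.617 -0.362 0.25
v 3.899 -0.617 1.121
v 2.174 -0.791 0.778
v 3.456 -1.045 1.648
v 1.968 -1.572 0.852
v 3.25 -1.827 1.723
v 2.12 -2.249 0.431
v 3.402 -2.503 1.301
v 2.541 -2.423 -0.241
v 3.823 -2.678 0.63
v -4.782 2.684 -3.185
v -4.283 3.42 -3.402
v -3.657 2.16 -2.378
v -3.158 2.896 -2.595
v -3.885 2.981 -2.045
v -4.58 3.305 -2.544
v -3.36 2.275 -3.236
v -4.055 2.599 -3.735
v -3.404 3.167 -3.433
v -3.729 3.603 -2.697
v -4.211 1.977 -3.083
v -4.536 2.413 -2.347
f 2 4 1
f 5 2 1
f 1 4 3
f 3 5 1
f 2 8 4
f 6 2 5
f 6 8 2
f 4 8 3
f 7 5 3
f 3 8 7
f 7 6 5
f 8 6 7
f 10 9 12
f 10 12 11
f 12 9 13
f 12 13 11
f 13 9 14
f 13 14 11
f 14 9 15
f 14 15 11
f 15 9 16
f 15 16 11
f 16 9 17
f 16 17 11
f 17 9 18
f 17 18 11
f 18 9 19
f 18 19 11
f 19 9 20
f 19 20 11
f 20 9 21
f 20 21 11
f 21 9 10
f 21 10 11
f 23 25 22
f 26 23 22
f 22 25 24
f 24 26 22
f 23 29 25
f 27 23 26
f 27 29 23
f 25 29 24
f 28 26 24
f 24 29 28
f 28 27 26
f 29 27 28
f 31 30 34
f 31 34 32
f 32 34 35
f 32 35 33
f 34 30 36
f 34 36 35
f 35 36 37
f 35 37 33
f 36 30 38
f 36 38 37
f 37 38 39
f 37 39 33
f 38 30 40
f 38 40 39
f 39 40 41
f 39 41 33
f 40 30 42
f 40 42 41
f 41 42 43
f 41 43 33
f 42 30 44
f 42 44 43
f 43 44 45
f 43 45 33
f 44 30 46
f 44 46 45
f 45 46 47
f 45 47 33
f 46 30 31
f 46 31 47
f 47 31 32
f 47 32 33
f 48 59 53
f 48 53 49
f 48 49 55
f 48 55 58
f 48 58 59
f 49 53 57
f 53 59 52
f 59 58 50
f 58 55 54
f 55 49 56
f 51 57 52
f 51 52 50
f 51 50 54
f 51 54 56
f 51 56 57
f 52 57 53
f 50 52 59
f 54 50 58
f 56 54 55
f 57 56 49



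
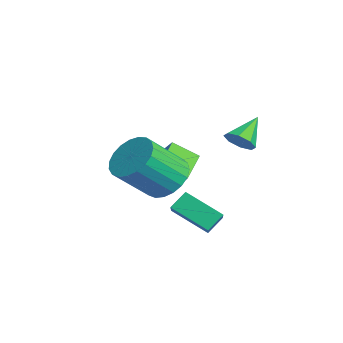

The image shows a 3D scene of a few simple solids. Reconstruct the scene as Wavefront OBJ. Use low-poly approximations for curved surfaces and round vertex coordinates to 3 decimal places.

v -0.137 1.455 -0.582
v -0.548 0.443 0.141
v -1.289 2.344 0.007
v -1.7 1.332 0.73
v 0.52 1.768 0.23
v 0.109 0.756 0.953
v -0.632 2.657 0.819
v -1.043 1.645 1.542
v 3.478 2.818 3.411
v 4.085 3.024 3.638
v 2.822 3.782 4.289
v 3.926 3.294 3.223
v 3.504 3.286 2.917
v 3.067 3.003 2.901
v 2.871 2.612 3.183
v 3.03 2.342 3.598
v 3.452 2.351 3.904
v 3.889 2.633 3.92
v 2.243 0.544 -0.511
v 3.716 0.041 0.472
v 2.053 1.197 0.108
v 3.525 0.694 1.091
v 3.235 1.686 -1.411
v 4.707 1.183 -0.428
v 3.044 2.339 -0.792
v 4.517 1.836 0.191
v 2.088 0.431 1.204
v 3.152 0.662 1.248
v 3.417 -0.84 2.721
v 2.352 -1.071 2.676
v 2.982 0.941 1.563
v 3.246 -0.561 3.036
v 2.657 1.131 1.815
v 2.921 -0.371 3.288
v 2.234 1.2 1.962
v 2.498 -0.302 3.435
v 1.785 1.136 1.977
v 2.05 -0.365 3.45
v 1.389 0.951 1.859
v 1.654 -0.551 3.332
v 1.114 0.675 1.628
v 1.378 -0.827 3.1
v 1.007 0.357 1.323
v 1.271 -1.145 2.795
v 1.087 0.052 0.997
v 1.351 -1.45 2.47
v 1.34 -0.187 0.707
v 1.604 -1.689 2.18
v 1.722 -0.32 0.503
v 1.987 -1.822 1.976
v 2.168 -0.323 0.42
v 2.432 -1.825 1.893
v 2.599 -0.195 0.473
v 2.864 -1.697 1.946
v 2.943 0.04 0.652
v 3.207 -1.461 2.125
v 3.138 0.344 0.926
v 3.403 -1.158 2.399
f 2 4 1
f 5 2 1
f 1 4 3
f 3 5 1
f 2 8 4
f 6 2 5
f 6 8 2
f 4 8 3
f 7 5 3
f 3 8 7
f 7 6 5
f 8 6 7
f 10 9 12
f 10 12 11
f 12 9 13
f 12 13 11
f 13 9 14
f 13 14 11
f 14 9 15
f 14 15 11
f 15 9 16
f 15 16 11
f 16 9 17
f 16 17 11
f 17 9 18
f 17 18 11
f 18 9 10
f 18 10 11
f 20 22 19
f 23 20 19
f 19 22 21
f 21 23 19
f 20 26 22
f 24 20 23
f 24 26 20
f 22 26 21
f 25 23 21
f 21 26 25
f 25 24 23
f 26 24 25
f 28 27 31
f 28 31 29
f 29 31 32
f 29 32 30
f 31 27 33
f 31 33 32
f 32 33 34
f 32 34 30
f 33 27 35
f 33 35 34
f 34 35 36
f 34 36 30
f 35 27 37
f 35 37 36
f 36 37 38
f 36 38 30
f 37 27 39
f 37 39 38
f 38 39 40
f 38 40 30
f 39 27 41
f 39 41 40
f 40 41 42
f 40 42 30
f 41 27 43
f 41 43 42
f 42 43 44
f 42 44 30
f 43 27 45
f 43 45 44
f 44 45 46
f 44 46 30
f 45 27 47
f 45 47 46
f 46 47 48
f 46 48 30
f 47 27 49
f 47 49 48
f 48 49 50
f 48 50 30
f 49 27 51
f 49 51 50
f 50 51 52
f 50 52 30
f 51 27 53
f 51 53 52
f 52 53 54
f 52 54 30
f 53 27 55
f 53 55 54
f 54 55 56
f 54 56 30
f 55 27 57
f 55 57 56
f 56 57 58
f 56 58 30
f 57 27 28
f 57 28 58
f 58 28 29
f 58 29 30



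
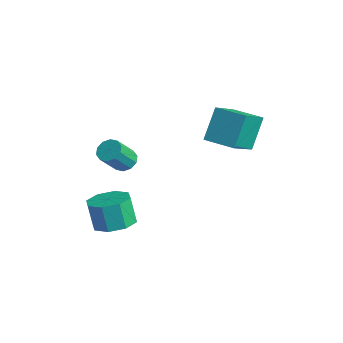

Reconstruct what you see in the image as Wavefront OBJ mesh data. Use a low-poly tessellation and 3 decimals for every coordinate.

v -1.851 2.076 -0.152
v -1.238 0.644 0.882
v -2.248 2.977 1.331
v -1.635 1.544 2.365
v -0.465 2.676 -0.145
v 0.148 1.243 0.889
v -0.862 3.576 1.338
v -0.249 2.144 2.372
v -3.401 -2.575 -4.631
v -2.675 -1.888 -4.382
v -3.113 -1.918 -3.021
v -3.839 -2.605 -3.269
v -3.354 -1.546 -4.592
v -3.792 -1.577 -3.231
v -4.061 -1.808 -4.825
v -4.498 -1.838 -3.464
v -4.381 -2.518 -4.944
v -4.818 -2.549 -3.583
v -4.127 -3.262 -4.879
v -4.565 -3.292 -3.518
v -3.448 -3.603 -4.669
v -3.886 -3.634 -3.308
v -2.742 -3.342 -4.436
v -3.179 -3.372 -3.075
v -2.422 -2.631 -4.317
v -2.859 -2.662 -2.956
v -3.337 -2.03 -0.608
v -2.945 -2.377 -0.941
v -2.792 -3.296 0.195
v -3.183 -2.95 0.528
v -2.74 -2.112 -0.755
v -2.587 -3.031 0.382
v -2.763 -1.816 -0.513
v -2.609 -2.736 0.624
v -3.005 -1.602 -0.307
v -2.852 -2.522 0.83
v -3.374 -1.552 -0.216
v -3.22 -2.471 0.921
v -3.728 -1.684 -0.275
v -3.575 -2.603 0.861
v -3.933 -1.949 -0.462
v -3.78 -2.868 0.675
v -3.911 -2.244 -0.704
v -3.757 -3.164 0.433
v -3.668 -2.458 -0.91
v -3.515 -3.378 0.227
v -3.3 -2.509 -1.001
v -3.146 -3.428 0.136
f 2 4 1
f 5 2 1
f 1 4 3
f 3 5 1
f 2 8 4
f 6 2 5
f 6 8 2
f 4 8 3
f 7 5 3
f 3 8 7
f 7 6 5
f 8 6 7
f 10 9 13
f 10 13 11
f 11 13 14
f 11 14 12
f 13 9 15
f 13 15 14
f 14 15 16
f 14 16 12
f 15 9 17
f 15 17 16
f 16 17 18
f 16 18 12
f 17 9 19
f 17 19 18
f 18 19 20
f 18 20 12
f 19 9 21
f 19 21 20
f 20 21 22
f 20 22 12
f 21 9 23
f 21 23 22
f 22 23 24
f 22 24 12
f 23 9 25
f 23 25 24
f 24 25 26
f 24 26 12
f 25 9 10
f 25 10 26
f 26 10 11
f 26 11 12
f 28 27 31
f 28 31 29
f 29 31 32
f 29 32 30
f 31 27 33
f 31 33 32
f 32 33 34
f 32 34 30
f 33 27 35
f 33 35 34
f 34 35 36
f 34 36 30
f 35 27 37
f 35 37 36
f 36 37 38
f 36 38 30
f 37 27 39
f 37 39 38
f 38 39 40
f 38 40 30
f 39 27 41
f 39 41 40
f 40 41 42
f 40 42 30
f 41 27 43
f 41 43 42
f 42 43 44
f 42 44 30
f 43 27 45
f 43 45 44
f 44 45 46
f 44 46 30
f 45 27 47
f 45 47 46
f 46 47 48
f 46 48 30
f 47 27 28
f 47 28 48
f 48 28 29
f 48 29 30



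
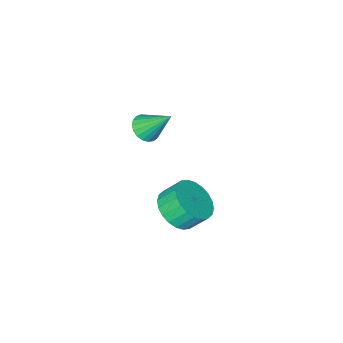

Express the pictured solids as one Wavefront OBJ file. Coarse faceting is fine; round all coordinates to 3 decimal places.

v -1.028 -0.522 0.447
v -0.374 -0.483 0.666
v -1.512 0.522 1.713
v -0.388 -0.264 0.48
v -0.513 -0.09 0.289
v -0.726 0.009 0.125
v -0.992 0.017 0.017
v -1.264 -0.069 -0.017
v -1.495 -0.232 0.03
v -1.645 -0.446 0.149
v -1.689 -0.673 0.319
v -1.618 -0.873 0.511
v -1.445 -1.013 0.693
v -1.2 -1.068 0.832
v -0.925 -1.028 0.904
v -0.668 -0.901 0.898
v -0.473 -0.708 0.813
v -1.559 0.8 -4.395
v -0.889 1.614 -4.504
v -1.411 2.154 -3.674
v -2.081 1.34 -3.565
v -1.191 1.722 -4.765
v -1.713 2.263 -3.935
v -1.549 1.69 -4.969
v -2.071 2.231 -4.139
v -1.909 1.523 -5.086
v -2.431 2.064 -4.256
v -2.215 1.245 -5.098
v -2.737 1.786 -4.268
v -2.421 0.9 -5.003
v -2.944 1.441 -4.173
v -2.497 0.539 -4.815
v -3.019 1.08 -3.985
v -2.429 0.218 -4.563
v -2.951 0.759 -3.733
v -2.229 -0.014 -4.286
v -2.751 0.526 -3.456
v -1.927 -0.123 -4.025
v -2.449 0.418 -3.195
v -1.569 -0.091 -3.821
v -2.091 0.45 -2.991
v -1.209 0.076 -3.704
v -1.731 0.617 -2.874
v -0.903 0.354 -3.692
v -1.425 0.895 -2.862
v -0.696 0.699 -3.787
v -1.219 1.24 -2.957
v -0.621 1.06 -3.975
v -1.143 1.601 -3.145
v -0.689 1.381 -4.227
v -1.211 1.922 -3.397
f 2 1 4
f 2 4 3
f 4 1 5
f 4 5 3
f 5 1 6
f 5 6 3
f 6 1 7
f 6 7 3
f 7 1 8
f 7 8 3
f 8 1 9
f 8 9 3
f 9 1 10
f 9 10 3
f 10 1 11
f 10 11 3
f 11 1 12
f 11 12 3
f 12 1 13
f 12 13 3
f 13 1 14
f 13 14 3
f 14 1 15
f 14 15 3
f 15 1 16
f 15 16 3
f 16 1 17
f 16 17 3
f 17 1 2
f 17 2 3
f 19 18 22
f 19 22 20
f 20 22 23
f 20 23 21
f 22 18 24
f 22 24 23
f 23 24 25
f 23 25 21
f 24 18 26
f 24 26 25
f 25 26 27
f 25 27 21
f 26 18 28
f 26 28 27
f 27 28 29
f 27 29 21
f 28 18 30
f 28 30 29
f 29 30 31
f 29 31 21
f 30 18 32
f 30 32 31
f 31 32 33
f 31 33 21
f 32 18 34
f 32 34 33
f 33 34 35
f 33 35 21
f 34 18 36
f 34 36 35
f 35 36 37
f 35 37 21
f 36 18 38
f 36 38 37
f 37 38 39
f 37 39 21
f 38 18 40
f 38 40 39
f 39 40 41
f 39 41 21
f 40 18 42
f 40 42 41
f 41 42 43
f 41 43 21
f 42 18 44
f 42 44 43
f 43 44 45
f 43 45 21
f 44 18 46
f 44 46 45
f 45 46 47
f 45 47 21
f 46 18 48
f 46 48 47
f 47 48 49
f 47 49 21
f 48 18 50
f 48 50 49
f 49 50 51
f 49 51 21
f 50 18 19
f 50 19 51
f 51 19 20
f 51 20 21



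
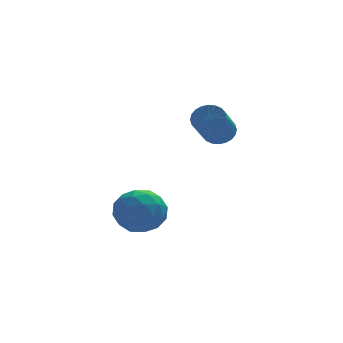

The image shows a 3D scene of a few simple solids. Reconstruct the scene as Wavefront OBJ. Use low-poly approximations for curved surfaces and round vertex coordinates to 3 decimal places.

v -0.199 -0.111 -0.276
v 0.087 0.169 0.185
v -0.496 -0.87 1.177
v -0.781 -1.149 0.716
v -0.121 0.284 0.183
v -0.704 -0.755 1.175
v -0.341 0.339 0.111
v -0.924 -0.7 1.103
v -0.54 0.325 -0.02
v -1.123 -0.713 0.972
v -0.686 0.246 -0.189
v -1.269 -0.793 0.802
v -0.758 0.111 -0.372
v -1.341 -0.927 0.62
v -0.745 -0.056 -0.541
v -1.328 -1.095 0.451
v -0.649 -0.233 -0.668
v -1.232 -1.271 0.323
v -0.484 -0.39 -0.737
v -1.067 -1.429 0.255
v -0.276 -0.505 -0.735
v -0.859 -1.544 0.257
v -0.056 -0.56 -0.663
v -0.639 -1.599 0.329
v 0.143 -0.547 -0.532
v -0.44 -1.585 0.46
v 0.289 -0.467 -0.362
v -0.294 -1.506 0.629
v 0.361 -0.333 -0.18
v -0.222 -1.371 0.812
v 0.348 -0.165 -0.011
v -0.235 -1.204 0.981
v 0.252 0.011 0.117
v -0.331 -1.027 1.108
v -3.019 -0.254 -2.764
v -2.337 -0.952 -2.823
v -3.683 -0.788 -4.097
v -3.001 -1.486 -4.156
v -3.675 -1.52 -3.449
v -3.265 -1.19 -2.625
v -2.755 -0.55 -4.295
v -2.345 -0.22 -3.471
v -2.174 -1.136 -3.77
v -2.743 -1.735 -3.247
v -3.277 -0.005 -3.673
v -3.846 -0.604 -3.15
v -2.62 -0.556 -2.676
v -3.4 -1.184 -4.244
v -3.797 -1.203 -3.828
v -3.396 -1.614 -3.863
v -3.165 -0.696 -2.56
v -2.764 -1.106 -2.595
v -3.551 -1.44 -2.962
v -3.256 -0.634 -4.325
v -2.855 -1.044 -4.36
v -2.624 -0.126 -3.057
v -2.223 -0.537 -3.092
v -2.469 -0.3 -3.958
v -2.123 -1.075 -3.268
v -2.514 -1.388 -4.051
v -2.369 -0.838 -4.133
v -2.128 -0.644 -3.649
v -2.458 -1.427 -2.96
v -2.848 -1.741 -3.744
v -3.244 -1.76 -3.328
v -3.003 -1.566 -2.844
v -2.362 -1.535 -3.517
v -3.172 0.001 -3.176
v -3.562 -0.313 -3.96
v -3.017 -0.174 -4.076
v -2.776 0.02 -3.592
v -3.506 -0.352 -2.869
v -3.897 -0.665 -3.652
v -3.892 -1.096 -3.271
v -3.651 -0.902 -2.787
v -3.658 -0.205 -3.403
f 2 1 5
f 2 5 3
f 3 5 6
f 3 6 4
f 5 1 7
f 5 7 6
f 6 7 8
f 6 8 4
f 7 1 9
f 7 9 8
f 8 9 10
f 8 10 4
f 9 1 11
f 9 11 10
f 10 11 12
f 10 12 4
f 11 1 13
f 11 13 12
f 12 13 14
f 12 14 4
f 13 1 15
f 13 15 14
f 14 15 16
f 14 16 4
f 15 1 17
f 15 17 16
f 16 17 18
f 16 18 4
f 17 1 19
f 17 19 18
f 18 19 20
f 18 20 4
f 19 1 21
f 19 21 20
f 20 21 22
f 20 22 4
f 21 1 23
f 21 23 22
f 22 23 24
f 22 24 4
f 23 1 25
f 23 25 24
f 24 25 26
f 24 26 4
f 25 1 27
f 25 27 26
f 26 27 28
f 26 28 4
f 27 1 29
f 27 29 28
f 28 29 30
f 28 30 4
f 29 1 31
f 29 31 30
f 30 31 32
f 30 32 4
f 31 1 33
f 31 33 32
f 32 33 34
f 32 34 4
f 33 1 2
f 33 2 34
f 34 2 3
f 34 3 4
f 35 72 51
f 72 46 75
f 51 75 40
f 72 75 51
f 35 51 47
f 51 40 52
f 47 52 36
f 51 52 47
f 35 47 56
f 47 36 57
f 56 57 42
f 47 57 56
f 35 56 68
f 56 42 71
f 68 71 45
f 56 71 68
f 35 68 72
f 68 45 76
f 72 76 46
f 68 76 72
f 36 52 63
f 52 40 66
f 63 66 44
f 52 66 63
f 40 75 53
f 75 46 74
f 53 74 39
f 75 74 53
f 46 76 73
f 76 45 69
f 73 69 37
f 76 69 73
f 45 71 70
f 71 42 58
f 70 58 41
f 71 58 70
f 42 57 62
f 57 36 59
f 62 59 43
f 57 59 62
f 38 64 50
f 64 44 65
f 50 65 39
f 64 65 50
f 38 50 48
f 50 39 49
f 48 49 37
f 50 49 48
f 38 48 55
f 48 37 54
f 55 54 41
f 48 54 55
f 38 55 60
f 55 41 61
f 60 61 43
f 55 61 60
f 38 60 64
f 60 43 67
f 64 67 44
f 60 67 64
f 39 65 53
f 65 44 66
f 53 66 40
f 65 66 53
f 37 49 73
f 49 39 74
f 73 74 46
f 49 74 73
f 41 54 70
f 54 37 69
f 70 69 45
f 54 69 70
f 43 61 62
f 61 41 58
f 62 58 42
f 61 58 62
f 44 67 63
f 67 43 59
f 63 59 36
f 67 59 63



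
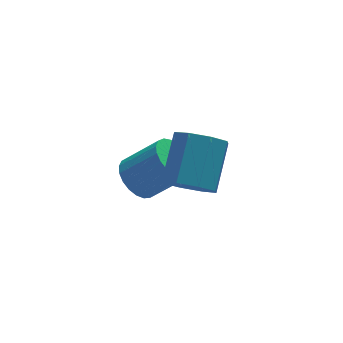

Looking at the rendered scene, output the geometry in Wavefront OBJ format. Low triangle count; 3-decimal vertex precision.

v 1.582 3.129 -2.335
v 2.281 3.418 -2.91
v 3.557 2.94 -1.6
v 2.858 2.651 -1.025
v 2.198 3.748 -2.709
v 3.474 3.27 -1.399
v 2.009 3.971 -2.443
v 3.285 3.493 -1.133
v 1.746 4.048 -2.159
v 3.022 3.57 -0.849
v 1.455 3.967 -1.905
v 2.73 3.488 -0.595
v 1.185 3.74 -1.726
v 2.461 3.262 -0.415
v 0.985 3.408 -1.651
v 2.26 2.93 -0.341
v 0.887 3.028 -1.695
v 2.163 2.55 -0.385
v 0.91 2.665 -1.85
v 2.185 2.187 -0.54
v 1.049 2.383 -2.089
v 2.325 1.904 -0.778
v 1.28 2.229 -2.37
v 2.556 1.751 -1.059
v 1.564 2.231 -2.645
v 2.839 1.753 -1.335
v 1.85 2.389 -2.866
v 3.126 1.91 -1.556
v 2.091 2.674 -2.996
v 3.366 2.196 -1.686
v 2.243 3.038 -3.012
v 3.519 2.56 -1.701
v 2.265 -0.818 0.901
v 2.828 -0.485 0.132
v 3.719 0.87 1.37
v 3.155 0.538 2.139
v 2.159 -0.103 0.195
v 3.05 1.252 1.433
v 1.552 -0.14 0.672
v 2.442 1.215 1.91
v 1.362 -0.573 1.283
v 2.253 0.782 2.521
v 1.701 -1.15 1.67
v 2.592 0.205 2.908
v 2.37 -1.532 1.607
v 3.261 -0.177 2.845
v 2.978 -1.495 1.13
v 3.868 -0.14 2.368
v 3.167 -1.062 0.519
v 4.058 0.293 1.757
f 2 1 5
f 2 5 3
f 3 5 6
f 3 6 4
f 5 1 7
f 5 7 6
f 6 7 8
f 6 8 4
f 7 1 9
f 7 9 8
f 8 9 10
f 8 10 4
f 9 1 11
f 9 11 10
f 10 11 12
f 10 12 4
f 11 1 13
f 11 13 12
f 12 13 14
f 12 14 4
f 13 1 15
f 13 15 14
f 14 15 16
f 14 16 4
f 15 1 17
f 15 17 16
f 16 17 18
f 16 18 4
f 17 1 19
f 17 19 18
f 18 19 20
f 18 20 4
f 19 1 21
f 19 21 20
f 20 21 22
f 20 22 4
f 21 1 23
f 21 23 22
f 22 23 24
f 22 24 4
f 23 1 25
f 23 25 24
f 24 25 26
f 24 26 4
f 25 1 27
f 25 27 26
f 26 27 28
f 26 28 4
f 27 1 29
f 27 29 28
f 28 29 30
f 28 30 4
f 29 1 31
f 29 31 30
f 30 31 32
f 30 32 4
f 31 1 2
f 31 2 32
f 32 2 3
f 32 3 4
f 34 33 37
f 34 37 35
f 35 37 38
f 35 38 36
f 37 33 39
f 37 39 38
f 38 39 40
f 38 40 36
f 39 33 41
f 39 41 40
f 40 41 42
f 40 42 36
f 41 33 43
f 41 43 42
f 42 43 44
f 42 44 36
f 43 33 45
f 43 45 44
f 44 45 46
f 44 46 36
f 45 33 47
f 45 47 46
f 46 47 48
f 46 48 36
f 47 33 49
f 47 49 48
f 48 49 50
f 48 50 36
f 49 33 34
f 49 34 50
f 50 34 35
f 50 35 36



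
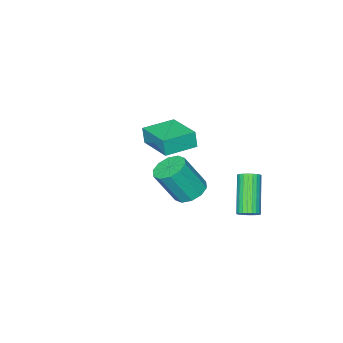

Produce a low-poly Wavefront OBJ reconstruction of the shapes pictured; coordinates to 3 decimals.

v -3.945 -4.132 0.624
v -3.948 -4.277 1.542
v -3.453 -2.166 0.936
v -3.456 -2.312 1.855
v -2.324 -4.528 0.565
v -2.327 -4.674 1.484
v -1.832 -2.563 0.878
v -1.835 -2.708 1.796
v -2.321 2.314 -0.742
v -2.002 2.549 -0.375
v -3.039 1.521 1.188
v -3.359 1.286 0.822
v -2.159 2.689 -0.388
v -3.197 1.66 1.176
v -2.341 2.771 -0.455
v -3.379 1.743 1.109
v -2.52 2.784 -0.565
v -3.558 1.756 0.999
v -2.669 2.725 -0.702
v -3.707 1.697 0.861
v -2.765 2.604 -0.846
v -3.802 1.576 0.718
v -2.793 2.439 -0.973
v -3.831 1.411 0.591
v -2.749 2.254 -1.065
v -3.787 1.226 0.498
v -2.641 2.079 -1.108
v -3.678 1.051 0.455
v -2.483 1.94 -1.096
v -3.521 0.911 0.468
v -2.301 1.857 -1.029
v -3.339 0.829 0.535
v -2.122 1.844 -0.919
v -3.16 0.816 0.645
v -1.973 1.903 -0.781
v -3.011 0.875 0.782
v -1.878 2.024 -0.638
v -2.915 0.996 0.926
v -1.849 2.189 -0.511
v -2.887 1.161 1.053
v -1.893 2.374 -0.418
v -2.931 1.346 1.145
v 0.479 1.54 1.8
v 1.217 1.772 1.53
v 1.98 1.233 3.15
v 1.241 1 3.42
v 1.003 2.169 1.762
v 1.766 1.629 3.382
v 0.589 2.325 2.009
v 1.352 1.785 3.629
v 0.133 2.181 2.176
v 0.896 1.642 3.796
v -0.191 1.792 2.2
v 0.572 1.253 3.82
v -0.26 1.307 2.07
v 0.503 0.768 3.69
v -0.046 0.911 1.838
v 0.717 0.371 3.458
v 0.368 0.755 1.591
v 1.131 0.215 3.211
v 0.824 0.898 1.424
v 1.587 0.359 3.044
v 1.148 1.287 1.4
v 1.911 0.748 3.02
f 2 4 1
f 5 2 1
f 1 4 3
f 3 5 1
f 2 8 4
f 6 2 5
f 6 8 2
f 4 8 3
f 7 5 3
f 3 8 7
f 7 6 5
f 8 6 7
f 10 9 13
f 10 13 11
f 11 13 14
f 11 14 12
f 13 9 15
f 13 15 14
f 14 15 16
f 14 16 12
f 15 9 17
f 15 17 16
f 16 17 18
f 16 18 12
f 17 9 19
f 17 19 18
f 18 19 20
f 18 20 12
f 19 9 21
f 19 21 20
f 20 21 22
f 20 22 12
f 21 9 23
f 21 23 22
f 22 23 24
f 22 24 12
f 23 9 25
f 23 25 24
f 24 25 26
f 24 26 12
f 25 9 27
f 25 27 26
f 26 27 28
f 26 28 12
f 27 9 29
f 27 29 28
f 28 29 30
f 28 30 12
f 29 9 31
f 29 31 30
f 30 31 32
f 30 32 12
f 31 9 33
f 31 33 32
f 32 33 34
f 32 34 12
f 33 9 35
f 33 35 34
f 34 35 36
f 34 36 12
f 35 9 37
f 35 37 36
f 36 37 38
f 36 38 12
f 37 9 39
f 37 39 38
f 38 39 40
f 38 40 12
f 39 9 41
f 39 41 40
f 40 41 42
f 40 42 12
f 41 9 10
f 41 10 42
f 42 10 11
f 42 11 12
f 44 43 47
f 44 47 45
f 45 47 48
f 45 48 46
f 47 43 49
f 47 49 48
f 48 49 50
f 48 50 46
f 49 43 51
f 49 51 50
f 50 51 52
f 50 52 46
f 51 43 53
f 51 53 52
f 52 53 54
f 52 54 46
f 53 43 55
f 53 55 54
f 54 55 56
f 54 56 46
f 55 43 57
f 55 57 56
f 56 57 58
f 56 58 46
f 57 43 59
f 57 59 58
f 58 59 60
f 58 60 46
f 59 43 61
f 59 61 60
f 60 61 62
f 60 62 46
f 61 43 63
f 61 63 62
f 62 63 64
f 62 64 46
f 63 43 44
f 63 44 64
f 64 44 45
f 64 45 46



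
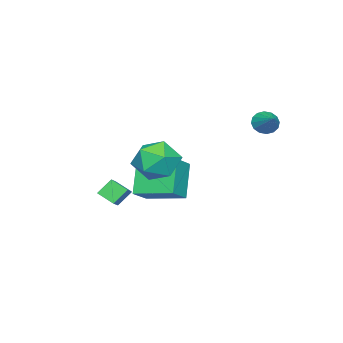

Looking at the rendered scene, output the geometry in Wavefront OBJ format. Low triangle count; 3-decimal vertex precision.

v 0.359 0.785 0.63
v 1.413 1.26 0.853
v 0.647 -0.5 2.007
v 1.701 -0.025 2.23
v 0.72 0.572 2.489
v 0.542 1.366 1.638
v 1.518 -0.606 1.222
v 1.34 0.188 0.371
v 2.13 0.4 1.218
v 1.637 1.128 2.001
v 0.423 -0.368 0.859
v -0.07 0.36 1.642
v -1.679 -1.477 -0.236
v -0.631 -1.542 0.46
v -1.822 0.438 0.157
v -0.774 0.373 0.853
v -0.606 -1.073 -1.813
v 0.442 -1.138 -1.117
v -0.749 0.842 -1.42
v 0.299 0.777 -0.724
v -1.07 -3.633 -2.348
v -1.639 -3.238 -1.64
v -1.079 -2.806 -2.816
v -1.647 -2.411 -2.108
v -0.153 -3.309 -1.792
v -0.721 -2.914 -1.084
v -0.161 -2.482 -2.26
v -0.73 -2.087 -1.552
v -4.273 2.878 2.294
v -4.01 3.077 1.734
v -3.407 3.682 2.986
v -4.261 3.294 1.795
v -4.514 3.399 1.989
v -4.703 3.364 2.266
v -4.777 3.2 2.55
v -4.715 2.949 2.765
v -4.536 2.678 2.854
v -4.286 2.462 2.793
v -4.032 2.356 2.599
v -3.843 2.391 2.322
v -3.77 2.556 2.038
v -3.831 2.807 1.823
f 1 12 6
f 1 6 2
f 1 2 8
f 1 8 11
f 1 11 12
f 2 6 10
f 6 12 5
f 12 11 3
f 11 8 7
f 8 2 9
f 4 10 5
f 4 5 3
f 4 3 7
f 4 7 9
f 4 9 10
f 5 10 6
f 3 5 12
f 7 3 11
f 9 7 8
f 10 9 2
f 14 16 13
f 17 14 13
f 13 16 15
f 15 17 13
f 14 20 16
f 18 14 17
f 18 20 14
f 16 20 15
f 19 17 15
f 15 20 19
f 19 18 17
f 20 18 19
f 22 24 21
f 25 22 21
f 21 24 23
f 23 25 21
f 22 28 24
f 26 22 25
f 26 28 22
f 24 28 23
f 27 25 23
f 23 28 27
f 27 26 25
f 28 26 27
f 30 29 32
f 30 32 31
f 32 29 33
f 32 33 31
f 33 29 34
f 33 34 31
f 34 29 35
f 34 35 31
f 35 29 36
f 35 36 31
f 36 29 37
f 36 37 31
f 37 29 38
f 37 38 31
f 38 29 39
f 38 39 31
f 39 29 40
f 39 40 31
f 40 29 41
f 40 41 31
f 41 29 42
f 41 42 31
f 42 29 30
f 42 30 31



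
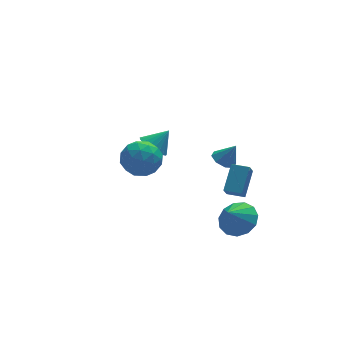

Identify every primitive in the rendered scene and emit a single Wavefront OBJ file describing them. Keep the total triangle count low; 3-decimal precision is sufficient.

v -0.667 0.243 1.292
v -0.135 -0.673 0.979
v -2.205 -0.447 0.701
v -1.673 -1.363 0.388
v -1.792 -1.133 1.462
v -0.842 -0.706 1.827
v -1.498 -0.414 -0.147
v -0.548 0.013 0.218
v -0.649 -1.079 0.09
v -0.831 -1.523 1.084
v -1.509 0.403 0.596
v -1.691 -0.041 1.59
v -0.266 -0.154 1.187
v -2.074 -0.966 0.493
v -2.144 -0.831 1.124
v -1.832 -1.369 0.94
v -0.681 -0.174 1.685
v -0.369 -0.712 1.502
v -1.343 -0.983 1.785
v -1.971 -0.408 0.178
v -1.659 -0.946 -0.005
v -0.508 0.249 0.74
v -0.196 -0.289 0.556
v -0.997 -0.137 -0.105
v -0.256 -0.931 0.481
v -1.16 -1.337 0.134
v -1.057 -0.779 -0.181
v -0.498 -0.528 0.034
v -0.363 -1.192 1.065
v -1.267 -1.598 0.718
v -1.337 -1.463 1.349
v -0.778 -1.212 1.563
v -0.665 -1.431 0.543
v -1.073 0.478 0.962
v -1.977 0.072 0.615
v -1.562 0.092 0.117
v -1.003 0.343 0.331
v -1.18 0.217 1.546
v -2.084 -0.189 1.199
v -1.842 -0.592 1.646
v -1.283 -0.341 1.861
v -1.675 0.311 1.137
v 3.132 -0.233 -0.493
v 3.672 0.155 -0.709
v 3.688 -0.427 0.553
v 3.299 0.445 -0.457
v 2.828 0.338 -0.225
v 2.535 -0.104 -0.151
v 2.591 -0.622 -0.276
v 2.964 -0.912 -0.529
v 3.435 -0.805 -0.76
v 3.729 -0.363 -0.835
v 0.699 3.568 -1.647
v 1.075 4.217 -2.088
v 1.581 3.692 -0.713
v 0.834 4.394 -1.884
v 0.57 4.428 -1.639
v 0.328 4.314 -1.396
v 0.151 4.07 -1.196
v 0.068 3.74 -1.074
v 0.094 3.38 -1.051
v 0.225 3.052 -1.131
v 0.438 2.814 -1.301
v 0.697 2.706 -1.53
v 0.955 2.747 -1.78
v 1.17 2.93 -2.006
v 1.303 3.224 -2.171
v 1.332 3.577 -2.245
v 1.251 3.928 -2.215
v 2.127 -3.062 -0.439
v 2.865 -2.06 0.566
v 2.453 -2.616 -1.124
v 3.191 -1.613 -0.119
v 2.869 -3.607 -0.441
v 3.607 -2.604 0.564
v 3.195 -3.16 -1.126
v 3.933 -2.158 -0.121
v 3 -2.786 -3.017
v 3.837 -2.682 -2.391
v 2.28 -3.214 -1.983
v 3.551 -2.164 -2.375
v 3.091 -1.844 -2.563
v 2.602 -1.822 -2.894
v 2.238 -2.106 -3.265
v 2.117 -2.607 -3.557
v 2.276 -3.164 -3.677
v 2.664 -3.601 -3.588
v 3.159 -3.779 -3.317
v 3.604 -3.642 -2.951
v 3.856 -3.233 -2.606
f 1 38 17
f 38 12 41
f 17 41 6
f 38 41 17
f 1 17 13
f 17 6 18
f 13 18 2
f 17 18 13
f 1 13 22
f 13 2 23
f 22 23 8
f 13 23 22
f 1 22 34
f 22 8 37
f 34 37 11
f 22 37 34
f 1 34 38
f 34 11 42
f 38 42 12
f 34 42 38
f 2 18 29
f 18 6 32
f 29 32 10
f 18 32 29
f 6 41 19
f 41 12 40
f 19 40 5
f 41 40 19
f 12 42 39
f 42 11 35
f 39 35 3
f 42 35 39
f 11 37 36
f 37 8 24
f 36 24 7
f 37 24 36
f 8 23 28
f 23 2 25
f 28 25 9
f 23 25 28
f 4 30 16
f 30 10 31
f 16 31 5
f 30 31 16
f 4 16 14
f 16 5 15
f 14 15 3
f 16 15 14
f 4 14 21
f 14 3 20
f 21 20 7
f 14 20 21
f 4 21 26
f 21 7 27
f 26 27 9
f 21 27 26
f 4 26 30
f 26 9 33
f 30 33 10
f 26 33 30
f 5 31 19
f 31 10 32
f 19 32 6
f 31 32 19
f 3 15 39
f 15 5 40
f 39 40 12
f 15 40 39
f 7 20 36
f 20 3 35
f 36 35 11
f 20 35 36
f 9 27 28
f 27 7 24
f 28 24 8
f 27 24 28
f 10 33 29
f 33 9 25
f 29 25 2
f 33 25 29
f 44 43 46
f 44 46 45
f 46 43 47
f 46 47 45
f 47 43 48
f 47 48 45
f 48 43 49
f 48 49 45
f 49 43 50
f 49 50 45
f 50 43 51
f 50 51 45
f 51 43 52
f 51 52 45
f 52 43 44
f 52 44 45
f 54 53 56
f 54 56 55
f 56 53 57
f 56 57 55
f 57 53 58
f 57 58 55
f 58 53 59
f 58 59 55
f 59 53 60
f 59 60 55
f 60 53 61
f 60 61 55
f 61 53 62
f 61 62 55
f 62 53 63
f 62 63 55
f 63 53 64
f 63 64 55
f 64 53 65
f 64 65 55
f 65 53 66
f 65 66 55
f 66 53 67
f 66 67 55
f 67 53 68
f 67 68 55
f 68 53 69
f 68 69 55
f 69 53 54
f 69 54 55
f 71 73 70
f 74 71 70
f 70 73 72
f 72 74 70
f 71 77 73
f 75 71 74
f 75 77 71
f 73 77 72
f 76 74 72
f 72 77 76
f 76 75 74
f 77 75 76
f 79 78 81
f 79 81 80
f 81 78 82
f 81 82 80
f 82 78 83
f 82 83 80
f 83 78 84
f 83 84 80
f 84 78 85
f 84 85 80
f 85 78 86
f 85 86 80
f 86 78 87
f 86 87 80
f 87 78 88
f 87 88 80
f 88 78 89
f 88 89 80
f 89 78 90
f 89 90 80
f 90 78 79
f 90 79 80



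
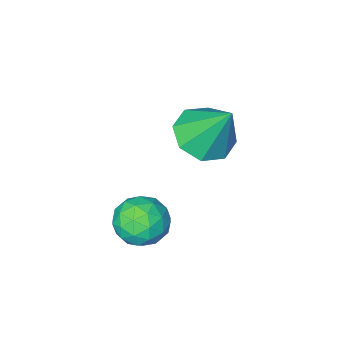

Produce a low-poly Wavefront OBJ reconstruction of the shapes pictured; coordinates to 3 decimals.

v -1.343 3.913 0.094
v -0.572 4.141 -0.066
v -0.988 2.639 -0.014
v -0.217 2.867 -0.174
v -0.531 2.98 0.575
v -0.75 3.768 0.642
v -0.81 3.012 -0.722
v -1.029 3.8 -0.655
v -0.242 3.585 -0.571
v -0.07 3.565 0.231
v -1.49 3.215 -0.311
v -1.318 3.195 0.491
v -0.989 4.139 0.023
v -0.571 2.641 -0.103
v -0.756 2.708 0.337
v -0.302 2.842 0.243
v -1.093 3.919 0.44
v -0.64 4.054 0.345
v -0.616 3.371 0.722
v -0.92 2.726 -0.425
v -0.467 2.861 -0.52
v -1.258 3.938 -0.323
v -0.804 4.072 -0.417
v -0.944 3.409 -0.802
v -0.342 3.946 -0.367
v -0.133 3.197 -0.431
v -0.482 3.282 -0.753
v -0.611 3.745 -0.713
v -0.24 3.934 0.104
v -0.032 3.186 0.04
v -0.216 3.252 0.481
v -0.345 3.715 0.52
v -0.047 3.607 -0.193
v -1.528 3.594 -0.12
v -1.32 2.846 -0.184
v -1.215 3.065 -0.6
v -1.344 3.528 -0.561
v -1.427 3.583 0.351
v -1.218 2.834 0.287
v -0.949 3.035 0.633
v -1.078 3.498 0.673
v -1.513 3.173 0.113
v -3.517 2.053 1.192
v -2.601 2.259 1.228
v -3.783 2.967 2.708
v -2.979 2.752 0.865
v -3.673 2.835 0.694
v -4.275 2.461 0.814
v -4.434 1.847 1.155
v -4.055 1.355 1.518
v -3.361 1.272 1.69
v -2.759 1.646 1.57
f 1 38 17
f 38 12 41
f 17 41 6
f 38 41 17
f 1 17 13
f 17 6 18
f 13 18 2
f 17 18 13
f 1 13 22
f 13 2 23
f 22 23 8
f 13 23 22
f 1 22 34
f 22 8 37
f 34 37 11
f 22 37 34
f 1 34 38
f 34 11 42
f 38 42 12
f 34 42 38
f 2 18 29
f 18 6 32
f 29 32 10
f 18 32 29
f 6 41 19
f 41 12 40
f 19 40 5
f 41 40 19
f 12 42 39
f 42 11 35
f 39 35 3
f 42 35 39
f 11 37 36
f 37 8 24
f 36 24 7
f 37 24 36
f 8 23 28
f 23 2 25
f 28 25 9
f 23 25 28
f 4 30 16
f 30 10 31
f 16 31 5
f 30 31 16
f 4 16 14
f 16 5 15
f 14 15 3
f 16 15 14
f 4 14 21
f 14 3 20
f 21 20 7
f 14 20 21
f 4 21 26
f 21 7 27
f 26 27 9
f 21 27 26
f 4 26 30
f 26 9 33
f 30 33 10
f 26 33 30
f 5 31 19
f 31 10 32
f 19 32 6
f 31 32 19
f 3 15 39
f 15 5 40
f 39 40 12
f 15 40 39
f 7 20 36
f 20 3 35
f 36 35 11
f 20 35 36
f 9 27 28
f 27 7 24
f 28 24 8
f 27 24 28
f 10 33 29
f 33 9 25
f 29 25 2
f 33 25 29
f 44 43 46
f 44 46 45
f 46 43 47
f 46 47 45
f 47 43 48
f 47 48 45
f 48 43 49
f 48 49 45
f 49 43 50
f 49 50 45
f 50 43 51
f 50 51 45
f 51 43 52
f 51 52 45
f 52 43 44
f 52 44 45



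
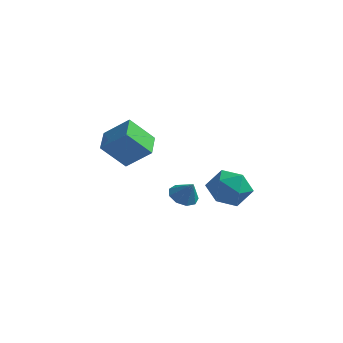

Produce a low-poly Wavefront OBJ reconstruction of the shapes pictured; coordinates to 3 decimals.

v -2.502 -3.93 0.616
v -1.259 -3.69 1.627
v -3.08 -2.652 1.023
v -1.837 -2.412 2.034
v -1.623 -3.128 -0.654
v -0.38 -2.888 0.357
v -2.201 -1.85 -0.247
v -0.958 -1.61 0.764
v 2.549 -3.235 -0.966
v 3.014 -2.54 -0.181
v 4.066 -3.06 -2.019
v 4.531 -2.365 -1.234
v 4.387 -3.478 -1.002
v 3.45 -3.587 -0.351
v 3.63 -2.013 -1.849
v 2.693 -2.122 -1.198
v 3.682 -1.786 -0.727
v 4.15 -2.691 -0.203
v 2.93 -2.909 -1.997
v 3.398 -3.814 -1.473
v 0.797 -2.064 -2.404
v 1.327 -1.589 -2.67
v 1.423 -2.256 -1.496
v 0.985 -1.328 -2.378
v 0.555 -1.411 -2.099
v 0.237 -1.8 -1.962
v 0.182 -2.312 -2.032
v 0.414 -2.708 -2.277
v 0.825 -2.802 -2.58
v 1.223 -2.551 -2.802
v 1.421 -2.072 -2.837
f 2 4 1
f 5 2 1
f 1 4 3
f 3 5 1
f 2 8 4
f 6 2 5
f 6 8 2
f 4 8 3
f 7 5 3
f 3 8 7
f 7 6 5
f 8 6 7
f 9 20 14
f 9 14 10
f 9 10 16
f 9 16 19
f 9 19 20
f 10 14 18
f 14 20 13
f 20 19 11
f 19 16 15
f 16 10 17
f 12 18 13
f 12 13 11
f 12 11 15
f 12 15 17
f 12 17 18
f 13 18 14
f 11 13 20
f 15 11 19
f 17 15 16
f 18 17 10
f 22 21 24
f 22 24 23
f 24 21 25
f 24 25 23
f 25 21 26
f 25 26 23
f 26 21 27
f 26 27 23
f 27 21 28
f 27 28 23
f 28 21 29
f 28 29 23
f 29 21 30
f 29 30 23
f 30 21 31
f 30 31 23
f 31 21 22
f 31 22 23



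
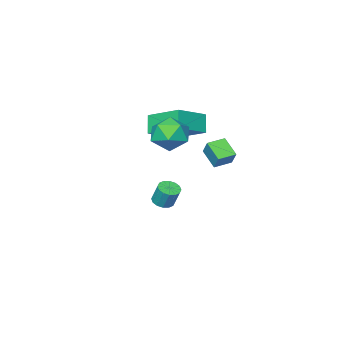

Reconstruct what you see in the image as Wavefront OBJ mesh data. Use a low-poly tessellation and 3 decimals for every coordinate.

v 0.543 -0.257 3.014
v 1.088 -0.814 3.551
v -0.608 -0.426 4.009
v -0.063 -0.983 4.546
v 0.129 -0.059 4.475
v 0.841 0.045 3.86
v -0.361 -1.285 3.7
v 0.351 -1.181 3.085
v 0.53 -1.45 3.975
v 0.832 -0.692 4.454
v -0.352 -0.548 3.106
v -0.05 0.21 3.585
v -2.011 -4.027 -2.362
v -1.577 -4.315 -2.221
v -1.615 -3.901 -1.257
v -2.049 -3.613 -1.398
v -1.475 -4.075 -2.321
v -1.513 -3.661 -1.356
v -1.517 -3.822 -2.431
v -1.554 -3.407 -1.467
v -1.691 -3.623 -2.523
v -1.729 -3.209 -1.559
v -1.951 -3.533 -2.572
v -1.989 -3.119 -1.608
v -2.227 -3.576 -2.565
v -2.265 -3.161 -1.601
v -2.445 -3.739 -2.503
v -2.483 -3.325 -1.539
v -2.547 -3.979 -2.404
v -2.585 -3.565 -1.439
v -2.506 -4.233 -2.293
v -2.543 -3.818 -1.329
v -2.331 -4.431 -2.201
v -2.369 -4.017 -1.237
v -2.071 -4.521 -2.152
v -2.109 -4.107 -1.188
v -1.795 -4.479 -2.159
v -1.833 -4.064 -1.195
v -2.182 0.464 1.794
v -2.27 -0.39 2.382
v -2.022 0.937 2.507
v -2.111 0.083 3.094
v -1.349 0.317 1.706
v -1.438 -0.537 2.293
v -1.19 0.79 2.418
v -1.278 -0.064 3.006
v -2.691 -4.032 2.493
v -1.207 -4.036 3.191
v -3.075 -2.375 3.318
v -1.591 -2.379 4.016
v -2.309 -3.541 1.684
v -0.825 -3.545 2.382
v -2.693 -1.884 2.509
v -1.209 -1.888 3.207
f 1 12 6
f 1 6 2
f 1 2 8
f 1 8 11
f 1 11 12
f 2 6 10
f 6 12 5
f 12 11 3
f 11 8 7
f 8 2 9
f 4 10 5
f 4 5 3
f 4 3 7
f 4 7 9
f 4 9 10
f 5 10 6
f 3 5 12
f 7 3 11
f 9 7 8
f 10 9 2
f 14 13 17
f 14 17 15
f 15 17 18
f 15 18 16
f 17 13 19
f 17 19 18
f 18 19 20
f 18 20 16
f 19 13 21
f 19 21 20
f 20 21 22
f 20 22 16
f 21 13 23
f 21 23 22
f 22 23 24
f 22 24 16
f 23 13 25
f 23 25 24
f 24 25 26
f 24 26 16
f 25 13 27
f 25 27 26
f 26 27 28
f 26 28 16
f 27 13 29
f 27 29 28
f 28 29 30
f 28 30 16
f 29 13 31
f 29 31 30
f 30 31 32
f 30 32 16
f 31 13 33
f 31 33 32
f 32 33 34
f 32 34 16
f 33 13 35
f 33 35 34
f 34 35 36
f 34 36 16
f 35 13 37
f 35 37 36
f 36 37 38
f 36 38 16
f 37 13 14
f 37 14 38
f 38 14 15
f 38 15 16
f 40 42 39
f 43 40 39
f 39 42 41
f 41 43 39
f 40 46 42
f 44 40 43
f 44 46 40
f 42 46 41
f 45 43 41
f 41 46 45
f 45 44 43
f 46 44 45
f 48 50 47
f 51 48 47
f 47 50 49
f 49 51 47
f 48 54 50
f 52 48 51
f 52 54 48
f 50 54 49
f 53 51 49
f 49 54 53
f 53 52 51
f 54 52 53



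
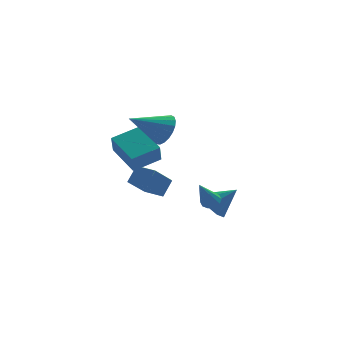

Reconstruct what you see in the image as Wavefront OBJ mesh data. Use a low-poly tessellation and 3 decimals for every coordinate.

v -0.226 -0.138 -2.081
v -1.134 -1.18 -0.867
v -1.115 0.637 -2.082
v -2.024 -0.405 -0.868
v 0.264 0.425 -1.232
v -0.645 -0.617 -0.018
v -0.626 1.2 -1.233
v -1.534 0.158 -0.019
v -2.697 0.337 1.065
v -2.799 -0.29 2.165
v -1.277 0.952 1.547
v -1.379 0.324 2.647
v -1.761 -1.204 0.273
v -1.863 -1.832 1.373
v -0.341 -0.59 0.755
v -0.443 -1.217 1.855
v 2.034 -1.82 -1.643
v 2.468 -1.647 -1.353
v 1.366 -2.8 -0.057
v 2.219 -1.418 -1.316
v 1.9 -1.343 -1.404
v 1.631 -1.45 -1.583
v 1.517 -1.698 -1.785
v 1.599 -1.993 -1.932
v 1.848 -2.221 -1.969
v 2.168 -2.297 -1.881
v 2.436 -2.19 -1.702
v 2.551 -1.942 -1.5
v -0.256 -2.021 3.397
v 0.203 -2.693 3.924
v -2.004 -2.439 4.383
v 0.251 -2.362 4.15
v 0.211 -1.972 4.245
v 0.091 -1.591 4.194
v -0.089 -1.284 4.005
v -0.299 -1.104 3.71
v -0.5 -1.083 3.362
v -0.66 -1.224 3.019
v -0.75 -1.503 2.742
v -0.754 -1.871 2.578
v -0.673 -2.265 2.555
v -0.519 -2.617 2.678
v -0.32 -2.866 2.925
v -0.11 -2.969 3.254
v 0.075 -2.908 3.607
v 2.339 0.755 -3.251
v 2.89 0.268 -3.884
v 3.581 0.725 -2.149
v 2.965 1.003 -3.949
v 2.675 1.594 -3.605
v 2.187 1.693 -3.054
v 1.789 1.243 -2.618
v 1.713 0.507 -2.553
v 2.004 -0.083 -2.897
v 2.491 -0.182 -3.448
f 2 4 1
f 5 2 1
f 1 4 3
f 3 5 1
f 2 8 4
f 6 2 5
f 6 8 2
f 4 8 3
f 7 5 3
f 3 8 7
f 7 6 5
f 8 6 7
f 10 12 9
f 13 10 9
f 9 12 11
f 11 13 9
f 10 16 12
f 14 10 13
f 14 16 10
f 12 16 11
f 15 13 11
f 11 16 15
f 15 14 13
f 16 14 15
f 18 17 20
f 18 20 19
f 20 17 21
f 20 21 19
f 21 17 22
f 21 22 19
f 22 17 23
f 22 23 19
f 23 17 24
f 23 24 19
f 24 17 25
f 24 25 19
f 25 17 26
f 25 26 19
f 26 17 27
f 26 27 19
f 27 17 28
f 27 28 19
f 28 17 18
f 28 18 19
f 30 29 32
f 30 32 31
f 32 29 33
f 32 33 31
f 33 29 34
f 33 34 31
f 34 29 35
f 34 35 31
f 35 29 36
f 35 36 31
f 36 29 37
f 36 37 31
f 37 29 38
f 37 38 31
f 38 29 39
f 38 39 31
f 39 29 40
f 39 40 31
f 40 29 41
f 40 41 31
f 41 29 42
f 41 42 31
f 42 29 43
f 42 43 31
f 43 29 44
f 43 44 31
f 44 29 45
f 44 45 31
f 45 29 30
f 45 30 31
f 47 46 49
f 47 49 48
f 49 46 50
f 49 50 48
f 50 46 51
f 50 51 48
f 51 46 52
f 51 52 48
f 52 46 53
f 52 53 48
f 53 46 54
f 53 54 48
f 54 46 55
f 54 55 48
f 55 46 47
f 55 47 48

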